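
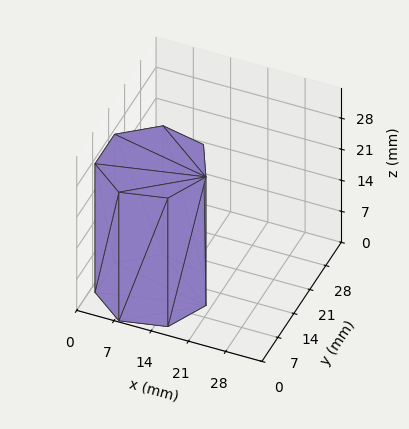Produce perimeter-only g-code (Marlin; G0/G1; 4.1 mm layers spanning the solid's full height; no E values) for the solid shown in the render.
Reading the render: the shape is a regular 7-sided prism (a cylinder approximated with 7 flat sides), circumscribed radius ≈ 10 mm, height ≈ 29 mm (dimensions read to the nearest mm from the axis ticks). For the g-code, the solid's height is divided into equal slices at the stated Δz and each level perimeter traced with G1 moves after a G0 lift.

; perimeter-only toolpath
G21 ; units = mm
G90 ; absolute positioning
G28 ; home
; layer 1
G0 Z4.1
G0 X20.0 Y10.0
G1 X16.2 Y17.8
G1 X7.8 Y19.7
G1 X1.0 Y14.3
G1 X1.0 Y5.7
G1 X7.8 Y0.3
G1 X16.2 Y2.2
G1 X20.0 Y10.0
; layer 2
G0 Z8.3
G0 X20.0 Y10.0
G1 X16.2 Y17.8
G1 X7.8 Y19.7
G1 X1.0 Y14.3
G1 X1.0 Y5.7
G1 X7.8 Y0.3
G1 X16.2 Y2.2
G1 X20.0 Y10.0
; layer 3
G0 Z12.4
G0 X20.0 Y10.0
G1 X16.2 Y17.8
G1 X7.8 Y19.7
G1 X1.0 Y14.3
G1 X1.0 Y5.7
G1 X7.8 Y0.3
G1 X16.2 Y2.2
G1 X20.0 Y10.0
; layer 4
G0 Z16.6
G0 X20.0 Y10.0
G1 X16.2 Y17.8
G1 X7.8 Y19.7
G1 X1.0 Y14.3
G1 X1.0 Y5.7
G1 X7.8 Y0.3
G1 X16.2 Y2.2
G1 X20.0 Y10.0
; layer 5
G0 Z20.7
G0 X20.0 Y10.0
G1 X16.2 Y17.8
G1 X7.8 Y19.7
G1 X1.0 Y14.3
G1 X1.0 Y5.7
G1 X7.8 Y0.3
G1 X16.2 Y2.2
G1 X20.0 Y10.0
; layer 6
G0 Z24.9
G0 X20.0 Y10.0
G1 X16.2 Y17.8
G1 X7.8 Y19.7
G1 X1.0 Y14.3
G1 X1.0 Y5.7
G1 X7.8 Y0.3
G1 X16.2 Y2.2
G1 X20.0 Y10.0
; layer 7
G0 Z29.0
G0 X20.0 Y10.0
G1 X16.2 Y17.8
G1 X7.8 Y19.7
G1 X1.0 Y14.3
G1 X1.0 Y5.7
G1 X7.8 Y0.3
G1 X16.2 Y2.2
G1 X20.0 Y10.0
M2 ; end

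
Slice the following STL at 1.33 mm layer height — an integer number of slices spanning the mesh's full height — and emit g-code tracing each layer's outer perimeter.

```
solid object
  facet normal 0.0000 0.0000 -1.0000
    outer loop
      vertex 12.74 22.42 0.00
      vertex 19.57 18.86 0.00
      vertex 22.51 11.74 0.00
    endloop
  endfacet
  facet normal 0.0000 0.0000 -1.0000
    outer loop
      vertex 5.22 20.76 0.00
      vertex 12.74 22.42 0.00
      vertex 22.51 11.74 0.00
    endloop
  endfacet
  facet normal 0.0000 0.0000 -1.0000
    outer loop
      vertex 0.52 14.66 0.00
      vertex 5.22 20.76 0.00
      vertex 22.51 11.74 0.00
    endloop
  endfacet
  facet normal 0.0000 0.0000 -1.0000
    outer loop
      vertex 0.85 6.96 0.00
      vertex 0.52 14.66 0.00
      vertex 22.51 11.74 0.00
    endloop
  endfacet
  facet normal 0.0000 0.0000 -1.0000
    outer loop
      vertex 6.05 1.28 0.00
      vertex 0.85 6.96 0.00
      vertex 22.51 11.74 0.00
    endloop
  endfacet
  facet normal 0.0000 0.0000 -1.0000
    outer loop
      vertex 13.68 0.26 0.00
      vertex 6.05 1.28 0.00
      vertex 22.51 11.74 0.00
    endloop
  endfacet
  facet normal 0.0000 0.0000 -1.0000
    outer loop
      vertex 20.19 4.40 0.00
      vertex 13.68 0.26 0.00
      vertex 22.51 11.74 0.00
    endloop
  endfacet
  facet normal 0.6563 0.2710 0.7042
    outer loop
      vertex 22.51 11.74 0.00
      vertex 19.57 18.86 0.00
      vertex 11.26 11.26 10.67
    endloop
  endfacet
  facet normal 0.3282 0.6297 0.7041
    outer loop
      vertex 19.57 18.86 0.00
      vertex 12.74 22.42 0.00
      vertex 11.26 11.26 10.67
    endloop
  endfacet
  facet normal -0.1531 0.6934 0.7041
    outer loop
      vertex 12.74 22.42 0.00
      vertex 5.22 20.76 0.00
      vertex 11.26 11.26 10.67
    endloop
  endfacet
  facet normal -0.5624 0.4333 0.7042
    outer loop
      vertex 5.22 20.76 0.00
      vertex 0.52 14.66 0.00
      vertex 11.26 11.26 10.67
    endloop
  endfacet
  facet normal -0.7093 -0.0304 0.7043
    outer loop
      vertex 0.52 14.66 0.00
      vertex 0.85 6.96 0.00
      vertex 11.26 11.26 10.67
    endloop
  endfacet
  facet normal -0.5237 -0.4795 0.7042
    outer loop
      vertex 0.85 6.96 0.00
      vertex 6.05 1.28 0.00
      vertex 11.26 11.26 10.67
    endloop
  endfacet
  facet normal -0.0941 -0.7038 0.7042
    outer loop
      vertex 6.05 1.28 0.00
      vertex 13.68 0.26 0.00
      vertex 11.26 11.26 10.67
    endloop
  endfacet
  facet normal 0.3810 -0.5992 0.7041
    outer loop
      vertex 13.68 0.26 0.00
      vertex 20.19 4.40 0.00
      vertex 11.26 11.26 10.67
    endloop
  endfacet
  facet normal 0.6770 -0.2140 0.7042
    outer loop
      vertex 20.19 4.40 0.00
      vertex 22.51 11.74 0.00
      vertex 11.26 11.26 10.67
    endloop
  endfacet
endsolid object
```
; perimeter-only toolpath
G21 ; units = mm
G90 ; absolute positioning
G28 ; home
; layer 1
G0 Z1.33
G0 X21.10 Y11.68
G1 X18.53 Y17.91
G1 X12.56 Y21.02
G1 X5.97 Y19.57
G1 X1.86 Y14.24
G1 X2.15 Y7.50
G1 X6.70 Y2.53
G1 X13.38 Y1.64
G1 X19.07 Y5.26
G1 X21.10 Y11.68
; layer 2
G0 Z2.67
G0 X19.70 Y11.62
G1 X17.49 Y16.96
G1 X12.37 Y19.63
G1 X6.73 Y18.39
G1 X3.21 Y13.81
G1 X3.45 Y8.04
G1 X7.35 Y3.77
G1 X13.07 Y3.01
G1 X17.96 Y6.12
G1 X19.70 Y11.62
; layer 3
G0 Z4.00
G0 X18.29 Y11.56
G1 X16.45 Y16.01
G1 X12.19 Y18.23
G1 X7.48 Y17.20
G1 X4.55 Y13.38
G1 X4.75 Y8.57
G1 X8.00 Y5.02
G1 X12.77 Y4.38
G1 X16.84 Y6.97
G1 X18.29 Y11.56
; layer 4
G0 Z5.33
G0 X16.89 Y11.50
G1 X15.41 Y15.06
G1 X12.00 Y16.84
G1 X8.24 Y16.01
G1 X5.89 Y12.96
G1 X6.05 Y9.11
G1 X8.65 Y6.27
G1 X12.47 Y5.76
G1 X15.73 Y7.83
G1 X16.89 Y11.50
; layer 5
G0 Z6.67
G0 X15.48 Y11.44
G1 X14.38 Y14.11
G1 X11.81 Y15.45
G1 X8.99 Y14.82
G1 X7.23 Y12.54
G1 X7.36 Y9.65
G1 X9.31 Y7.52
G1 X12.17 Y7.13
G1 X14.61 Y8.69
G1 X15.48 Y11.44
; layer 6
G0 Z8.00
G0 X14.07 Y11.38
G1 X13.34 Y13.16
G1 X11.63 Y14.05
G1 X9.75 Y13.64
G1 X8.58 Y12.11
G1 X8.66 Y10.19
G1 X9.96 Y8.77
G1 X11.87 Y8.51
G1 X13.49 Y9.54
G1 X14.07 Y11.38
; layer 7
G0 Z9.34
G0 X12.67 Y11.32
G1 X12.30 Y12.21
G1 X11.44 Y12.65
G1 X10.50 Y12.45
G1 X9.92 Y11.68
G1 X9.96 Y10.72
G1 X10.61 Y10.01
G1 X11.56 Y9.88
G1 X12.38 Y10.40
G1 X12.67 Y11.32
M2 ; end

The solid is a regular 9-sided pyramid, base circumscribed radius ≈ 11.3 mm, apex at z ≈ 10.7 mm. Slicing at Δz = 1.33 mm — 8 equal slices spanning the solid's height, so layer i sits at z = i·h/8 — gives 7 non-empty perimeters. Each is a 9-segment closed polygon; G0 lifts to the layer z and rapids to the start vertex, then G1 traces the edges. The cross-section shrinks linearly with z (the slice at the apex is degenerate and omitted).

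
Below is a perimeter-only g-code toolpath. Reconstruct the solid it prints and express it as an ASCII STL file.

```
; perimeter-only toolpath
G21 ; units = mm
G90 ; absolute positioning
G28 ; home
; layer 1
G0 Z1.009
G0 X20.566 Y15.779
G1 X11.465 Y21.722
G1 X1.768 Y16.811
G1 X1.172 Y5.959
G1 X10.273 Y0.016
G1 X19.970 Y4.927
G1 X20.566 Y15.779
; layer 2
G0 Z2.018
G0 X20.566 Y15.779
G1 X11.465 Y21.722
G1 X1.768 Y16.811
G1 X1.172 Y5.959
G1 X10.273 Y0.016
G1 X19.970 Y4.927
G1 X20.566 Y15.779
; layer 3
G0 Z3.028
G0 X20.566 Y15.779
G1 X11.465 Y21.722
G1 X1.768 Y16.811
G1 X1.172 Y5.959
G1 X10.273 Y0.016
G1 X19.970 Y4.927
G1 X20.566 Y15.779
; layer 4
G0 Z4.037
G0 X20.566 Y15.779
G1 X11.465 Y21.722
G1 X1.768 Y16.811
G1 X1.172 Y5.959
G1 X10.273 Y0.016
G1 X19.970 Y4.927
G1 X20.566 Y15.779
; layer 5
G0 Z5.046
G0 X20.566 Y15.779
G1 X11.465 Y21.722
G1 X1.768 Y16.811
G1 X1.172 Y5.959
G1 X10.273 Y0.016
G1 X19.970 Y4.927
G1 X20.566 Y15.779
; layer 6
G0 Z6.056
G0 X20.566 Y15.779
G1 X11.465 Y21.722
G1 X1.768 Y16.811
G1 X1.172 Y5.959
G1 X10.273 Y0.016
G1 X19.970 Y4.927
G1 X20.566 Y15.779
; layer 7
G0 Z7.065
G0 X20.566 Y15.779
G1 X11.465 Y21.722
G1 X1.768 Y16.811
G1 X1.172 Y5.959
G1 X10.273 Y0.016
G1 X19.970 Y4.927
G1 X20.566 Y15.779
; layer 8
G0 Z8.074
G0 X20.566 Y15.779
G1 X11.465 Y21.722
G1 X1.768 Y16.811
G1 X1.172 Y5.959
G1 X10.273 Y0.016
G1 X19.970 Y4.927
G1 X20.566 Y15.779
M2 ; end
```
solid part
  facet normal 0.0000 0.0000 -1.0000
    outer loop
      vertex 1.768 16.811 0.000
      vertex 11.465 21.722 0.000
      vertex 20.566 15.779 0.000
    endloop
  endfacet
  facet normal 0.0000 0.0000 -1.0000
    outer loop
      vertex 1.172 5.959 0.000
      vertex 1.768 16.811 0.000
      vertex 20.566 15.779 0.000
    endloop
  endfacet
  facet normal 0.0000 0.0000 -1.0000
    outer loop
      vertex 10.273 0.016 0.000
      vertex 1.172 5.959 0.000
      vertex 20.566 15.779 0.000
    endloop
  endfacet
  facet normal 0.0000 0.0000 -1.0000
    outer loop
      vertex 19.970 4.927 0.000
      vertex 10.273 0.016 0.000
      vertex 20.566 15.779 0.000
    endloop
  endfacet
  facet normal 0.0000 0.0000 1.0000
    outer loop
      vertex 20.566 15.779 8.074
      vertex 11.465 21.722 8.074
      vertex 1.768 16.811 8.074
    endloop
  endfacet
  facet normal 0.0000 0.0000 1.0000
    outer loop
      vertex 20.566 15.779 8.074
      vertex 1.768 16.811 8.074
      vertex 1.172 5.959 8.074
    endloop
  endfacet
  facet normal 0.0000 0.0000 1.0000
    outer loop
      vertex 20.566 15.779 8.074
      vertex 1.172 5.959 8.074
      vertex 10.273 0.016 8.074
    endloop
  endfacet
  facet normal 0.0000 0.0000 1.0000
    outer loop
      vertex 20.566 15.779 8.074
      vertex 10.273 0.016 8.074
      vertex 19.970 4.927 8.074
    endloop
  endfacet
  facet normal 0.5468 0.8373 0.0000
    outer loop
      vertex 20.566 15.779 0.000
      vertex 11.465 21.722 0.000
      vertex 11.465 21.722 8.074
    endloop
  endfacet
  facet normal 0.5468 0.8373 0.0000
    outer loop
      vertex 20.566 15.779 0.000
      vertex 11.465 21.722 8.074
      vertex 20.566 15.779 8.074
    endloop
  endfacet
  facet normal -0.4518 0.8921 0.0000
    outer loop
      vertex 11.465 21.722 0.000
      vertex 1.768 16.811 0.000
      vertex 1.768 16.811 8.074
    endloop
  endfacet
  facet normal -0.4518 0.8921 0.0000
    outer loop
      vertex 11.465 21.722 0.000
      vertex 1.768 16.811 8.074
      vertex 11.465 21.722 8.074
    endloop
  endfacet
  facet normal -0.9985 0.0548 0.0000
    outer loop
      vertex 1.768 16.811 0.000
      vertex 1.172 5.959 0.000
      vertex 1.172 5.959 8.074
    endloop
  endfacet
  facet normal -0.9985 0.0548 0.0000
    outer loop
      vertex 1.768 16.811 0.000
      vertex 1.172 5.959 8.074
      vertex 1.768 16.811 8.074
    endloop
  endfacet
  facet normal -0.5468 -0.8373 0.0000
    outer loop
      vertex 1.172 5.959 0.000
      vertex 10.273 0.016 0.000
      vertex 10.273 0.016 8.074
    endloop
  endfacet
  facet normal -0.5468 -0.8373 0.0000
    outer loop
      vertex 1.172 5.959 0.000
      vertex 10.273 0.016 8.074
      vertex 1.172 5.959 8.074
    endloop
  endfacet
  facet normal 0.4518 -0.8921 0.0000
    outer loop
      vertex 10.273 0.016 0.000
      vertex 19.970 4.927 0.000
      vertex 19.970 4.927 8.074
    endloop
  endfacet
  facet normal 0.4518 -0.8921 0.0000
    outer loop
      vertex 10.273 0.016 0.000
      vertex 19.970 4.927 8.074
      vertex 10.273 0.016 8.074
    endloop
  endfacet
  facet normal 0.9985 -0.0548 0.0000
    outer loop
      vertex 19.970 4.927 0.000
      vertex 20.566 15.779 0.000
      vertex 20.566 15.779 8.074
    endloop
  endfacet
  facet normal 0.9985 -0.0548 0.0000
    outer loop
      vertex 19.970 4.927 0.000
      vertex 20.566 15.779 8.074
      vertex 19.970 4.927 8.074
    endloop
  endfacet
endsolid part

The G0 Z moves step by Δz≈1.009 mm. Every layer's G1 loop is the same polygon, so the solid is a straight extrusion of it from z=0 to z≈8.07. Closing with flat bottom and top caps and triangulating gives 20 facets — a regular 6-sided prism (a cylinder approximated with 6 flat sides), circumscribed radius ≈ 10.9 mm, height ≈ 8.07 mm.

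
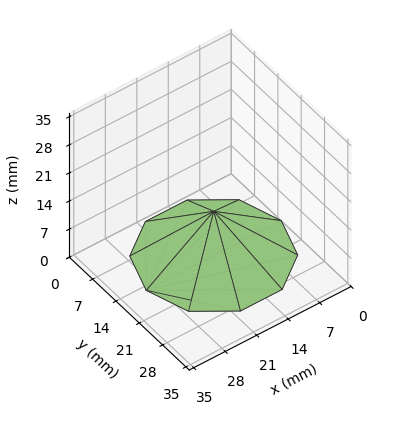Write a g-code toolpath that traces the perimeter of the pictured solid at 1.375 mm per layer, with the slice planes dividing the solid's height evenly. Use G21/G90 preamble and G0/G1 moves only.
Reading the render: the shape is a regular 10-sided pyramid, base circumscribed radius ≈ 15 mm, apex at z ≈ 11 mm (dimensions read to the nearest mm from the axis ticks). For the g-code, the solid's height is divided into equal slices at the stated Δz and each level perimeter traced with G1 moves after a G0 lift.

; perimeter-only toolpath
G21 ; units = mm
G90 ; absolute positioning
G28 ; home
; layer 1
G0 Z1.375
G0 X28.125 Y15.000
G1 X25.618 Y22.715
G1 X19.056 Y27.483
G1 X10.944 Y27.483
G1 X4.382 Y22.715
G1 X1.875 Y15.000
G1 X4.382 Y7.285
G1 X10.944 Y2.517
G1 X19.056 Y2.517
G1 X25.618 Y7.285
G1 X28.125 Y15.000
; layer 2
G0 Z2.750
G0 X26.250 Y15.000
G1 X24.101 Y21.613
G1 X18.476 Y25.700
G1 X11.524 Y25.700
G1 X5.899 Y21.613
G1 X3.750 Y15.000
G1 X5.899 Y8.387
G1 X11.524 Y4.300
G1 X18.476 Y4.300
G1 X24.101 Y8.387
G1 X26.250 Y15.000
; layer 3
G0 Z4.125
G0 X24.375 Y15.000
G1 X22.584 Y20.511
G1 X17.897 Y23.916
G1 X12.103 Y23.916
G1 X7.416 Y20.511
G1 X5.625 Y15.000
G1 X7.416 Y9.489
G1 X12.103 Y6.084
G1 X17.897 Y6.084
G1 X22.584 Y9.489
G1 X24.375 Y15.000
; layer 4
G0 Z5.500
G0 X22.500 Y15.000
G1 X21.068 Y19.409
G1 X17.318 Y22.133
G1 X12.683 Y22.133
G1 X8.933 Y19.409
G1 X7.500 Y15.000
G1 X8.933 Y10.591
G1 X12.683 Y7.867
G1 X17.318 Y7.867
G1 X21.068 Y10.591
G1 X22.500 Y15.000
; layer 5
G0 Z6.875
G0 X20.625 Y15.000
G1 X19.551 Y18.306
G1 X16.738 Y20.350
G1 X13.262 Y20.350
G1 X10.449 Y18.306
G1 X9.375 Y15.000
G1 X10.449 Y11.694
G1 X13.262 Y9.650
G1 X16.738 Y9.650
G1 X19.551 Y11.694
G1 X20.625 Y15.000
; layer 6
G0 Z8.250
G0 X18.750 Y15.000
G1 X18.034 Y17.204
G1 X16.159 Y18.566
G1 X13.841 Y18.566
G1 X11.966 Y17.204
G1 X11.250 Y15.000
G1 X11.966 Y12.796
G1 X13.841 Y11.434
G1 X16.159 Y11.434
G1 X18.034 Y12.796
G1 X18.750 Y15.000
; layer 7
G0 Z9.625
G0 X16.875 Y15.000
G1 X16.517 Y16.102
G1 X15.579 Y16.783
G1 X14.421 Y16.783
G1 X13.483 Y16.102
G1 X13.125 Y15.000
G1 X13.483 Y13.898
G1 X14.421 Y13.217
G1 X15.579 Y13.217
G1 X16.517 Y13.898
G1 X16.875 Y15.000
M2 ; end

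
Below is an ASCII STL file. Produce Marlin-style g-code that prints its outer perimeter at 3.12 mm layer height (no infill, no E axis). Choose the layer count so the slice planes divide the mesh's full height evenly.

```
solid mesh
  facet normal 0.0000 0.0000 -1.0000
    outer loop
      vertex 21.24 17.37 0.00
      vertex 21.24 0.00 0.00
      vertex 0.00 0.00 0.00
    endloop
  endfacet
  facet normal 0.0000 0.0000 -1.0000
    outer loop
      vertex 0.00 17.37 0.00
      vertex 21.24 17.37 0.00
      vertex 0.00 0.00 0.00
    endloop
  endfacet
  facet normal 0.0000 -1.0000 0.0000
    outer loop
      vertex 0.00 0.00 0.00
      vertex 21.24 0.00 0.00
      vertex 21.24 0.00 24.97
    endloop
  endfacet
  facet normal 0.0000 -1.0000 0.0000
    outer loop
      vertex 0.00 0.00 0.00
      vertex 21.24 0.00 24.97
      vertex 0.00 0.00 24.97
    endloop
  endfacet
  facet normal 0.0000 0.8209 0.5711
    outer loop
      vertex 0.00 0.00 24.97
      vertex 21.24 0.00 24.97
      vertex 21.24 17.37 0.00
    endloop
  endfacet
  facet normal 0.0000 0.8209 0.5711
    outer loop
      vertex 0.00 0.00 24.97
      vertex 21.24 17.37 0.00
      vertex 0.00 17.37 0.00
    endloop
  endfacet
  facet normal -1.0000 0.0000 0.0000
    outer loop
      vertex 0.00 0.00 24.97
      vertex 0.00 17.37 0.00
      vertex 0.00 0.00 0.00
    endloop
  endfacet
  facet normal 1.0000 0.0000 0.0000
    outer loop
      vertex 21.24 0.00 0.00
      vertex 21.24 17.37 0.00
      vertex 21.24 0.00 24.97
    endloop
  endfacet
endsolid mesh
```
; perimeter-only toolpath
G21 ; units = mm
G90 ; absolute positioning
G28 ; home
; layer 1
G0 Z3.12
G0 X0.00 Y0.00
G1 X21.24 Y0.00
G1 X21.24 Y15.20
G1 X0.00 Y15.20
G1 X0.00 Y0.00
; layer 2
G0 Z6.24
G0 X0.00 Y0.00
G1 X21.24 Y0.00
G1 X21.24 Y13.03
G1 X0.00 Y13.03
G1 X0.00 Y0.00
; layer 3
G0 Z9.36
G0 X0.00 Y0.00
G1 X21.24 Y0.00
G1 X21.24 Y10.86
G1 X0.00 Y10.86
G1 X0.00 Y0.00
; layer 4
G0 Z12.48
G0 X0.00 Y0.00
G1 X21.24 Y0.00
G1 X21.24 Y8.69
G1 X0.00 Y8.69
G1 X0.00 Y0.00
; layer 5
G0 Z15.61
G0 X0.00 Y0.00
G1 X21.24 Y0.00
G1 X21.24 Y6.51
G1 X0.00 Y6.51
G1 X0.00 Y0.00
; layer 6
G0 Z18.73
G0 X0.00 Y0.00
G1 X21.24 Y0.00
G1 X21.24 Y4.34
G1 X0.00 Y4.34
G1 X0.00 Y0.00
; layer 7
G0 Z21.85
G0 X0.00 Y0.00
G1 X21.24 Y0.00
G1 X21.24 Y2.17
G1 X0.00 Y2.17
G1 X0.00 Y0.00
M2 ; end

The solid is a wedge (ramp): 21.2 × 17.4 mm base, rising to 25 mm along the y=0 edge and sloping linearly to z=0 at y=17.4. Slicing at Δz = 3.12 mm — 8 equal slices spanning the solid's height, so layer i sits at z = i·h/8 — gives 7 non-empty perimeters. Each is a 4-segment closed polygon; G0 lifts to the layer z and rapids to the start vertex, then G1 traces the edges. The cross-section shrinks linearly with z (the slice at the apex is degenerate and omitted).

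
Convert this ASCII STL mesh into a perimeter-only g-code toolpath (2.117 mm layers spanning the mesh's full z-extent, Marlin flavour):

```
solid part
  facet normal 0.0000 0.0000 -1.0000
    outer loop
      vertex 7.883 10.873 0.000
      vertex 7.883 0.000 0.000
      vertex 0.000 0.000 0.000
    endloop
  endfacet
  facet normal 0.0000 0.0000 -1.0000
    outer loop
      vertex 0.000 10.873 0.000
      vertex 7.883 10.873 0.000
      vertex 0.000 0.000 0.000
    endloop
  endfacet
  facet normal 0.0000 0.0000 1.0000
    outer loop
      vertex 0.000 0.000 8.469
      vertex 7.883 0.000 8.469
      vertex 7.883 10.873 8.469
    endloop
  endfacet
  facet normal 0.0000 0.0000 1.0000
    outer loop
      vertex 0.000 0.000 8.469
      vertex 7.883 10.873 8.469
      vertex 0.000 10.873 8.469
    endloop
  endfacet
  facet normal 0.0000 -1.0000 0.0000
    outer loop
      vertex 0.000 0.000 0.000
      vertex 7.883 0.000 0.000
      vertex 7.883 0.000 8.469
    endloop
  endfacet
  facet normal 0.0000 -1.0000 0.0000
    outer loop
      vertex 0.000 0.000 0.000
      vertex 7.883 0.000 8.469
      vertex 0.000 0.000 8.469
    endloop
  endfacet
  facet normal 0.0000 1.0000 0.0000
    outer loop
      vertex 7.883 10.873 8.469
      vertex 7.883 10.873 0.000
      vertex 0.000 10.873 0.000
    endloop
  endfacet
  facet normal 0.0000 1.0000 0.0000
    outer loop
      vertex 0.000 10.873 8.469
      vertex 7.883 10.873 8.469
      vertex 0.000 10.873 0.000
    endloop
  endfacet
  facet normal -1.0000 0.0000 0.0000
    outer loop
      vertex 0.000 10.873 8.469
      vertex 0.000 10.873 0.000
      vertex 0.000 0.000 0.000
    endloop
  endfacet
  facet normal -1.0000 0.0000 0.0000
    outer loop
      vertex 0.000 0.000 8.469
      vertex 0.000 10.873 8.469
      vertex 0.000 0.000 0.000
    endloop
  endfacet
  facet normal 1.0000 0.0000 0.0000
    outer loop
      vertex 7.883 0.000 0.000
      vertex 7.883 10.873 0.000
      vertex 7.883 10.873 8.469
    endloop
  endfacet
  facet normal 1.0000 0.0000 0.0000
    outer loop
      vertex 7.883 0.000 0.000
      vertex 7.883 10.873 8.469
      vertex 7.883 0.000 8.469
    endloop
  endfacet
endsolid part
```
; perimeter-only toolpath
G21 ; units = mm
G90 ; absolute positioning
G28 ; home
; layer 1
G0 Z2.117
G0 X0.000 Y0.000
G1 X7.883 Y0.000
G1 X7.883 Y10.873
G1 X0.000 Y10.873
G1 X0.000 Y0.000
; layer 2
G0 Z4.234
G0 X0.000 Y0.000
G1 X7.883 Y0.000
G1 X7.883 Y10.873
G1 X0.000 Y10.873
G1 X0.000 Y0.000
; layer 3
G0 Z6.352
G0 X0.000 Y0.000
G1 X7.883 Y0.000
G1 X7.883 Y10.873
G1 X0.000 Y10.873
G1 X0.000 Y0.000
; layer 4
G0 Z8.469
G0 X0.000 Y0.000
G1 X7.883 Y0.000
G1 X7.883 Y10.873
G1 X0.000 Y10.873
G1 X0.000 Y0.000
M2 ; end

The solid is a rectangular box, roughly 7.88 × 10.9 mm footprint and 8.47 mm tall. Slicing at Δz = 2.117 mm — 4 equal slices spanning the solid's height, so layer i sits at z = i·h/4 — gives 4 non-empty perimeters. Each is a 4-segment closed polygon; G0 lifts to the layer z and rapids to the start vertex, then G1 traces the edges.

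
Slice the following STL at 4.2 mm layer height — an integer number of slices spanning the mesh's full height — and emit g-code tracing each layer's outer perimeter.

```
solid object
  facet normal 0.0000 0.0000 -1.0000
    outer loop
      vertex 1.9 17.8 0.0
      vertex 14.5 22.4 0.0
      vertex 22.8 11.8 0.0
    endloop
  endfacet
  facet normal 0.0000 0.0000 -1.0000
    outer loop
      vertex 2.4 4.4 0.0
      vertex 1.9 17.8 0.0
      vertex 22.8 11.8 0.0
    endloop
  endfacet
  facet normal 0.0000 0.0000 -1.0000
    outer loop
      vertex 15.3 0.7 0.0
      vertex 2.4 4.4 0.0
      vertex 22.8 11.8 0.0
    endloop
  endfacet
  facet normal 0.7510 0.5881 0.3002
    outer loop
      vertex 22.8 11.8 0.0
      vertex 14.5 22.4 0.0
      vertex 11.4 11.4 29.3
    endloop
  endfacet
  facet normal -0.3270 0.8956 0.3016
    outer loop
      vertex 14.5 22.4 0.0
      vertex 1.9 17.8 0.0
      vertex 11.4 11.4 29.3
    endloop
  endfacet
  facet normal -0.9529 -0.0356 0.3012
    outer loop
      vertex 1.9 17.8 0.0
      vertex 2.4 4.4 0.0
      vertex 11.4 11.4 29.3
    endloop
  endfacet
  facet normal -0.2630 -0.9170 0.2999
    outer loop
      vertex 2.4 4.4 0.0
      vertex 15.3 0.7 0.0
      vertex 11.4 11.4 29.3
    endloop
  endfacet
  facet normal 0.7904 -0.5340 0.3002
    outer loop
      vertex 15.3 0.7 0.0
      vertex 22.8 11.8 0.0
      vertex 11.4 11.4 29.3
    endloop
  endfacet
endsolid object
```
; perimeter-only toolpath
G21 ; units = mm
G90 ; absolute positioning
G28 ; home
; layer 1
G0 Z4.2
G0 X21.2 Y11.7
G1 X14.1 Y20.8
G1 X3.3 Y16.9
G1 X3.7 Y5.4
G1 X14.7 Y2.2
G1 X21.2 Y11.7
; layer 2
G0 Z8.4
G0 X19.5 Y11.7
G1 X13.6 Y19.3
G1 X4.6 Y16.0
G1 X5.0 Y6.4
G1 X14.2 Y3.8
G1 X19.5 Y11.7
; layer 3
G0 Z12.6
G0 X17.9 Y11.6
G1 X13.2 Y17.7
G1 X6.0 Y15.1
G1 X6.3 Y7.4
G1 X13.6 Y5.3
G1 X17.9 Y11.6
; layer 4
G0 Z16.7
G0 X16.3 Y11.6
G1 X12.7 Y16.1
G1 X7.3 Y14.1
G1 X7.5 Y8.4
G1 X13.1 Y6.8
G1 X16.3 Y11.6
; layer 5
G0 Z20.9
G0 X14.7 Y11.5
G1 X12.3 Y14.5
G1 X8.7 Y13.2
G1 X8.8 Y9.4
G1 X12.5 Y8.3
G1 X14.7 Y11.5
; layer 6
G0 Z25.1
G0 X13.0 Y11.5
G1 X11.8 Y13.0
G1 X10.0 Y12.3
G1 X10.1 Y10.4
G1 X12.0 Y9.9
G1 X13.0 Y11.5
M2 ; end

The solid is a regular 5-sided pyramid, base circumscribed radius ≈ 11.4 mm, apex at z ≈ 29.3 mm. Slicing at Δz = 4.2 mm — 7 equal slices spanning the solid's height, so layer i sits at z = i·h/7 — gives 6 non-empty perimeters. Each is a 5-segment closed polygon; G0 lifts to the layer z and rapids to the start vertex, then G1 traces the edges. The cross-section shrinks linearly with z (the slice at the apex is degenerate and omitted).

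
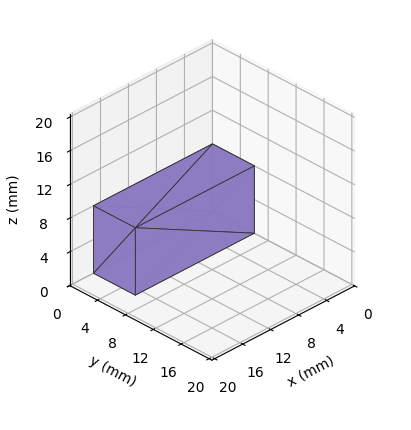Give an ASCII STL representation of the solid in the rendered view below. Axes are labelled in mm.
Reading the render: the shape is a rectangular box, roughly 17 × 6 mm footprint and 8 mm tall (dimensions read to the nearest mm from the axis ticks). For the STL, each face is triangulated and given an outward normal.

solid part
  facet normal 0.0000 0.0000 -1.0000
    outer loop
      vertex 17.0 6.0 0.0
      vertex 17.0 0.0 0.0
      vertex 0.0 0.0 0.0
    endloop
  endfacet
  facet normal 0.0000 0.0000 -1.0000
    outer loop
      vertex 0.0 6.0 0.0
      vertex 17.0 6.0 0.0
      vertex 0.0 0.0 0.0
    endloop
  endfacet
  facet normal 0.0000 0.0000 1.0000
    outer loop
      vertex 0.0 0.0 8.0
      vertex 17.0 0.0 8.0
      vertex 17.0 6.0 8.0
    endloop
  endfacet
  facet normal 0.0000 0.0000 1.0000
    outer loop
      vertex 0.0 0.0 8.0
      vertex 17.0 6.0 8.0
      vertex 0.0 6.0 8.0
    endloop
  endfacet
  facet normal 0.0000 -1.0000 0.0000
    outer loop
      vertex 0.0 0.0 0.0
      vertex 17.0 0.0 0.0
      vertex 17.0 0.0 8.0
    endloop
  endfacet
  facet normal 0.0000 -1.0000 0.0000
    outer loop
      vertex 0.0 0.0 0.0
      vertex 17.0 0.0 8.0
      vertex 0.0 0.0 8.0
    endloop
  endfacet
  facet normal 0.0000 1.0000 0.0000
    outer loop
      vertex 17.0 6.0 8.0
      vertex 17.0 6.0 0.0
      vertex 0.0 6.0 0.0
    endloop
  endfacet
  facet normal 0.0000 1.0000 0.0000
    outer loop
      vertex 0.0 6.0 8.0
      vertex 17.0 6.0 8.0
      vertex 0.0 6.0 0.0
    endloop
  endfacet
  facet normal -1.0000 0.0000 0.0000
    outer loop
      vertex 0.0 6.0 8.0
      vertex 0.0 6.0 0.0
      vertex 0.0 0.0 0.0
    endloop
  endfacet
  facet normal -1.0000 0.0000 0.0000
    outer loop
      vertex 0.0 0.0 8.0
      vertex 0.0 6.0 8.0
      vertex 0.0 0.0 0.0
    endloop
  endfacet
  facet normal 1.0000 0.0000 0.0000
    outer loop
      vertex 17.0 0.0 0.0
      vertex 17.0 6.0 0.0
      vertex 17.0 6.0 8.0
    endloop
  endfacet
  facet normal 1.0000 0.0000 0.0000
    outer loop
      vertex 17.0 0.0 0.0
      vertex 17.0 6.0 8.0
      vertex 17.0 0.0 8.0
    endloop
  endfacet
endsolid part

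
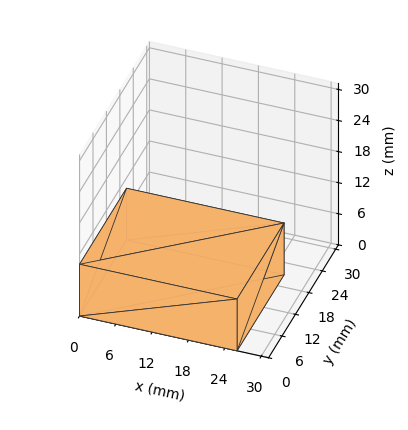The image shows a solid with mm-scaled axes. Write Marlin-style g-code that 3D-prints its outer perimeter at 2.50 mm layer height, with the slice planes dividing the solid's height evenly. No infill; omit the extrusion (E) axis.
Reading the render: the shape is a rectangular box, roughly 26 × 21 mm footprint and 10 mm tall (dimensions read to the nearest mm from the axis ticks). For the g-code, the solid's height is divided into equal slices at the stated Δz and each level perimeter traced with G1 moves after a G0 lift.

; perimeter-only toolpath
G21 ; units = mm
G90 ; absolute positioning
G28 ; home
; layer 1
G0 Z2.50
G0 X0.00 Y0.00
G1 X26.00 Y0.00
G1 X26.00 Y21.00
G1 X0.00 Y21.00
G1 X0.00 Y0.00
; layer 2
G0 Z5.00
G0 X0.00 Y0.00
G1 X26.00 Y0.00
G1 X26.00 Y21.00
G1 X0.00 Y21.00
G1 X0.00 Y0.00
; layer 3
G0 Z7.50
G0 X0.00 Y0.00
G1 X26.00 Y0.00
G1 X26.00 Y21.00
G1 X0.00 Y21.00
G1 X0.00 Y0.00
; layer 4
G0 Z10.00
G0 X0.00 Y0.00
G1 X26.00 Y0.00
G1 X26.00 Y21.00
G1 X0.00 Y21.00
G1 X0.00 Y0.00
M2 ; end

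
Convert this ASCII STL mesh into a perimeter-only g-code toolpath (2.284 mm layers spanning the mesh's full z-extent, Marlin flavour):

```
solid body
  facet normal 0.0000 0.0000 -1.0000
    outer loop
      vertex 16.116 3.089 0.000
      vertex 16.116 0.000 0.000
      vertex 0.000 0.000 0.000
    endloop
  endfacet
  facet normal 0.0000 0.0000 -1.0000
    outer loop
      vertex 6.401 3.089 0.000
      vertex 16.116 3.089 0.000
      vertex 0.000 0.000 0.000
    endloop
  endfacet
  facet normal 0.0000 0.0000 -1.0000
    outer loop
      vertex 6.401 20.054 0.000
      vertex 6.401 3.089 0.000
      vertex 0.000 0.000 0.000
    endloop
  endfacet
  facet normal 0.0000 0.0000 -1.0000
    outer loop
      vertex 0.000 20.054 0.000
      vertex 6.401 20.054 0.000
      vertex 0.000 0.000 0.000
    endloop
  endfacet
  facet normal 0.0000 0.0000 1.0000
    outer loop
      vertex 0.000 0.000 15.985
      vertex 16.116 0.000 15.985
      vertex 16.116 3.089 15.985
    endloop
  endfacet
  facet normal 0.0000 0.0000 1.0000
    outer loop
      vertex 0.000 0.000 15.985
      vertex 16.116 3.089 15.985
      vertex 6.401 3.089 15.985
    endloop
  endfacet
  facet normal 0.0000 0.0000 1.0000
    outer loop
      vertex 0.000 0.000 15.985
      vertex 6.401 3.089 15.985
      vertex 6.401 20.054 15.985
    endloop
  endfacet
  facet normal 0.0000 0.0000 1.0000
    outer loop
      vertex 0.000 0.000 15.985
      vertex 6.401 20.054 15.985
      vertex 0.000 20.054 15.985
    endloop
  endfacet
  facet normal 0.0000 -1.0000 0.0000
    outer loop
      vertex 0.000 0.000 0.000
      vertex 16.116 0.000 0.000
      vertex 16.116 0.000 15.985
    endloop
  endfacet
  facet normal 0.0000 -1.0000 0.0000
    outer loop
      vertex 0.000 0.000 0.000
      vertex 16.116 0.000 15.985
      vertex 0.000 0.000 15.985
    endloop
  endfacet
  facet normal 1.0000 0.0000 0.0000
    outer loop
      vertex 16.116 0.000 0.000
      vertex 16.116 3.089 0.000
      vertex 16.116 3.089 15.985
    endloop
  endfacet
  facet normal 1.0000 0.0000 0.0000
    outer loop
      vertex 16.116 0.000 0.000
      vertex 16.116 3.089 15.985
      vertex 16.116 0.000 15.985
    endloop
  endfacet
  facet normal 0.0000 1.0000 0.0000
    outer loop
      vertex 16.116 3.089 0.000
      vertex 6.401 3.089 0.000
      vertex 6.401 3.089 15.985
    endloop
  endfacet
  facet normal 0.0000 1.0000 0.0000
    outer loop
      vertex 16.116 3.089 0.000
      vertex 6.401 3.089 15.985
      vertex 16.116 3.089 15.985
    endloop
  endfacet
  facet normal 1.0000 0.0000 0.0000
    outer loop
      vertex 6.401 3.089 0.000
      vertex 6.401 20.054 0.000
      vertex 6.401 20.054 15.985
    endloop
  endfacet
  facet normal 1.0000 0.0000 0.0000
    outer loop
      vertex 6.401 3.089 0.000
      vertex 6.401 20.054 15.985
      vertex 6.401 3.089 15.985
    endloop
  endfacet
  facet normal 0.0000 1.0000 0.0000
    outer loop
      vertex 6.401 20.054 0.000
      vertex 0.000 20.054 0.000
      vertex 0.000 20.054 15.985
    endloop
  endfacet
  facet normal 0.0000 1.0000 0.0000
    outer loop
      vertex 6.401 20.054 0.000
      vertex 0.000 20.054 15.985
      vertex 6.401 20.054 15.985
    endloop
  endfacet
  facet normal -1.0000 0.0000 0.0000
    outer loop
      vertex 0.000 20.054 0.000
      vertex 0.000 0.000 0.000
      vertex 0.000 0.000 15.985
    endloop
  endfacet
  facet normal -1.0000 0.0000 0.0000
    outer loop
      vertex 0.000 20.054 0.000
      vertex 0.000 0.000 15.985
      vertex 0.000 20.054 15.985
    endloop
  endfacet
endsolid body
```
; perimeter-only toolpath
G21 ; units = mm
G90 ; absolute positioning
G28 ; home
; layer 1
G0 Z2.284
G0 X0.000 Y0.000
G1 X16.116 Y0.000
G1 X16.116 Y3.089
G1 X6.401 Y3.089
G1 X6.401 Y20.054
G1 X0.000 Y20.054
G1 X0.000 Y0.000
; layer 2
G0 Z4.567
G0 X0.000 Y0.000
G1 X16.116 Y0.000
G1 X16.116 Y3.089
G1 X6.401 Y3.089
G1 X6.401 Y20.054
G1 X0.000 Y20.054
G1 X0.000 Y0.000
; layer 3
G0 Z6.851
G0 X0.000 Y0.000
G1 X16.116 Y0.000
G1 X16.116 Y3.089
G1 X6.401 Y3.089
G1 X6.401 Y20.054
G1 X0.000 Y20.054
G1 X0.000 Y0.000
; layer 4
G0 Z9.134
G0 X0.000 Y0.000
G1 X16.116 Y0.000
G1 X16.116 Y3.089
G1 X6.401 Y3.089
G1 X6.401 Y20.054
G1 X0.000 Y20.054
G1 X0.000 Y0.000
; layer 5
G0 Z11.418
G0 X0.000 Y0.000
G1 X16.116 Y0.000
G1 X16.116 Y3.089
G1 X6.401 Y3.089
G1 X6.401 Y20.054
G1 X0.000 Y20.054
G1 X0.000 Y0.000
; layer 6
G0 Z13.701
G0 X0.000 Y0.000
G1 X16.116 Y0.000
G1 X16.116 Y3.089
G1 X6.401 Y3.089
G1 X6.401 Y20.054
G1 X0.000 Y20.054
G1 X0.000 Y0.000
; layer 7
G0 Z15.985
G0 X0.000 Y0.000
G1 X16.116 Y0.000
G1 X16.116 Y3.089
G1 X6.401 Y3.089
G1 X6.401 Y20.054
G1 X0.000 Y20.054
G1 X0.000 Y0.000
M2 ; end

The solid is an L-shaped prism: outer 16.1 × 20.1 mm, arm thicknesses ≈ 3.09 mm (horizontal) and 6.4 mm (vertical), extruded 16 mm in z. Slicing at Δz = 2.284 mm — 7 equal slices spanning the solid's height, so layer i sits at z = i·h/7 — gives 7 non-empty perimeters. Each is a 6-segment closed polygon; G0 lifts to the layer z and rapids to the start vertex, then G1 traces the edges.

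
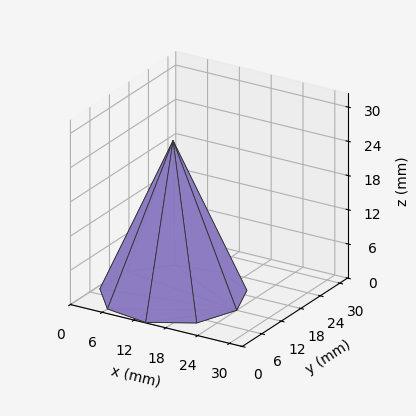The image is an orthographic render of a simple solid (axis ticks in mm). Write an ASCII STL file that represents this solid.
Reading the render: the shape is a regular 9-sided pyramid, base circumscribed radius ≈ 12 mm, apex at z ≈ 27 mm (dimensions read to the nearest mm from the axis ticks). For the STL, each face is triangulated and given an outward normal.

solid part
  facet normal 0.0000 0.0000 -1.0000
    outer loop
      vertex 14.084 23.818 0.000
      vertex 21.193 19.713 0.000
      vertex 24.000 12.000 0.000
    endloop
  endfacet
  facet normal 0.0000 0.0000 -1.0000
    outer loop
      vertex 6.000 22.392 0.000
      vertex 14.084 23.818 0.000
      vertex 24.000 12.000 0.000
    endloop
  endfacet
  facet normal 0.0000 0.0000 -1.0000
    outer loop
      vertex 0.724 16.104 0.000
      vertex 6.000 22.392 0.000
      vertex 24.000 12.000 0.000
    endloop
  endfacet
  facet normal 0.0000 0.0000 -1.0000
    outer loop
      vertex 0.724 7.896 0.000
      vertex 0.724 16.104 0.000
      vertex 24.000 12.000 0.000
    endloop
  endfacet
  facet normal 0.0000 0.0000 -1.0000
    outer loop
      vertex 6.000 1.608 0.000
      vertex 0.724 7.896 0.000
      vertex 24.000 12.000 0.000
    endloop
  endfacet
  facet normal 0.0000 0.0000 -1.0000
    outer loop
      vertex 14.084 0.182 0.000
      vertex 6.000 1.608 0.000
      vertex 24.000 12.000 0.000
    endloop
  endfacet
  facet normal 0.0000 0.0000 -1.0000
    outer loop
      vertex 21.193 4.287 0.000
      vertex 14.084 0.182 0.000
      vertex 24.000 12.000 0.000
    endloop
  endfacet
  facet normal 0.8671 0.3156 0.3854
    outer loop
      vertex 24.000 12.000 0.000
      vertex 21.193 19.713 0.000
      vertex 12.000 12.000 27.000
    endloop
  endfacet
  facet normal 0.4614 0.7991 0.3854
    outer loop
      vertex 21.193 19.713 0.000
      vertex 14.084 23.818 0.000
      vertex 12.000 12.000 27.000
    endloop
  endfacet
  facet normal -0.1603 0.9087 0.3854
    outer loop
      vertex 14.084 23.818 0.000
      vertex 6.000 22.392 0.000
      vertex 12.000 12.000 27.000
    endloop
  endfacet
  facet normal -0.7069 0.5931 0.3854
    outer loop
      vertex 6.000 22.392 0.000
      vertex 0.724 16.104 0.000
      vertex 12.000 12.000 27.000
    endloop
  endfacet
  facet normal -0.9228 0.0000 0.3854
    outer loop
      vertex 0.724 16.104 0.000
      vertex 0.724 7.896 0.000
      vertex 12.000 12.000 27.000
    endloop
  endfacet
  facet normal -0.7069 -0.5931 0.3854
    outer loop
      vertex 0.724 7.896 0.000
      vertex 6.000 1.608 0.000
      vertex 12.000 12.000 27.000
    endloop
  endfacet
  facet normal -0.1603 -0.9087 0.3854
    outer loop
      vertex 6.000 1.608 0.000
      vertex 14.084 0.182 0.000
      vertex 12.000 12.000 27.000
    endloop
  endfacet
  facet normal 0.4614 -0.7991 0.3854
    outer loop
      vertex 14.084 0.182 0.000
      vertex 21.193 4.287 0.000
      vertex 12.000 12.000 27.000
    endloop
  endfacet
  facet normal 0.8671 -0.3156 0.3854
    outer loop
      vertex 21.193 4.287 0.000
      vertex 24.000 12.000 0.000
      vertex 12.000 12.000 27.000
    endloop
  endfacet
endsolid part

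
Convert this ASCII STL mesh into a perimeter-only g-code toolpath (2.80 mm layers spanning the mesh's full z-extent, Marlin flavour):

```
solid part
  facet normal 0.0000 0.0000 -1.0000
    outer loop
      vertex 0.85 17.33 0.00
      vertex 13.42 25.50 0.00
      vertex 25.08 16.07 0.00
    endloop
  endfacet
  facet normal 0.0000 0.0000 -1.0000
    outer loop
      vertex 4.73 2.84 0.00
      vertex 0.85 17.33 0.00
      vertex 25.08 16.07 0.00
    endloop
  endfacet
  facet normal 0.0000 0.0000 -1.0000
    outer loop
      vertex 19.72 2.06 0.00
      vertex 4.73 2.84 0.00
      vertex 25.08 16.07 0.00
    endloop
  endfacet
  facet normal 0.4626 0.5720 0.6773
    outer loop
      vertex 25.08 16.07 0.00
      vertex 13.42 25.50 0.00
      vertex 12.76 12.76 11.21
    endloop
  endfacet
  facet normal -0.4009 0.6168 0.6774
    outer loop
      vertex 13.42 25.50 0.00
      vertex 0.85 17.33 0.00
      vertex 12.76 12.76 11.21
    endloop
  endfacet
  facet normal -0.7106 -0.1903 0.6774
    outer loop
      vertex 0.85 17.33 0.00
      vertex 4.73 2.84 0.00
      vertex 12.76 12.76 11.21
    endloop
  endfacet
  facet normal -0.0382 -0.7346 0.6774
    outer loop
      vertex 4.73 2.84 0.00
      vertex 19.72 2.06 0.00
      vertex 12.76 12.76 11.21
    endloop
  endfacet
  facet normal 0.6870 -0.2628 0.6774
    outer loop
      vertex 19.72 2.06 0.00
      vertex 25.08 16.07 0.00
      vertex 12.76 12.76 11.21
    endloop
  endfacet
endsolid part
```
; perimeter-only toolpath
G21 ; units = mm
G90 ; absolute positioning
G28 ; home
; layer 1
G0 Z2.80
G0 X22.00 Y15.24
G1 X13.25 Y22.32
G1 X3.83 Y16.19
G1 X6.74 Y5.32
G1 X17.98 Y4.73
G1 X22.00 Y15.24
; layer 2
G0 Z5.61
G0 X18.92 Y14.41
G1 X13.09 Y19.13
G1 X6.80 Y15.04
G1 X8.75 Y7.80
G1 X16.24 Y7.41
G1 X18.92 Y14.41
; layer 3
G0 Z8.41
G0 X15.84 Y13.59
G1 X12.93 Y15.95
G1 X9.78 Y13.90
G1 X10.75 Y10.28
G1 X14.50 Y10.09
G1 X15.84 Y13.59
M2 ; end

The solid is a regular 5-sided pyramid, base circumscribed radius ≈ 12.8 mm, apex at z ≈ 11.2 mm. Slicing at Δz = 2.80 mm — 4 equal slices spanning the solid's height, so layer i sits at z = i·h/4 — gives 3 non-empty perimeters. Each is a 5-segment closed polygon; G0 lifts to the layer z and rapids to the start vertex, then G1 traces the edges. The cross-section shrinks linearly with z (the slice at the apex is degenerate and omitted).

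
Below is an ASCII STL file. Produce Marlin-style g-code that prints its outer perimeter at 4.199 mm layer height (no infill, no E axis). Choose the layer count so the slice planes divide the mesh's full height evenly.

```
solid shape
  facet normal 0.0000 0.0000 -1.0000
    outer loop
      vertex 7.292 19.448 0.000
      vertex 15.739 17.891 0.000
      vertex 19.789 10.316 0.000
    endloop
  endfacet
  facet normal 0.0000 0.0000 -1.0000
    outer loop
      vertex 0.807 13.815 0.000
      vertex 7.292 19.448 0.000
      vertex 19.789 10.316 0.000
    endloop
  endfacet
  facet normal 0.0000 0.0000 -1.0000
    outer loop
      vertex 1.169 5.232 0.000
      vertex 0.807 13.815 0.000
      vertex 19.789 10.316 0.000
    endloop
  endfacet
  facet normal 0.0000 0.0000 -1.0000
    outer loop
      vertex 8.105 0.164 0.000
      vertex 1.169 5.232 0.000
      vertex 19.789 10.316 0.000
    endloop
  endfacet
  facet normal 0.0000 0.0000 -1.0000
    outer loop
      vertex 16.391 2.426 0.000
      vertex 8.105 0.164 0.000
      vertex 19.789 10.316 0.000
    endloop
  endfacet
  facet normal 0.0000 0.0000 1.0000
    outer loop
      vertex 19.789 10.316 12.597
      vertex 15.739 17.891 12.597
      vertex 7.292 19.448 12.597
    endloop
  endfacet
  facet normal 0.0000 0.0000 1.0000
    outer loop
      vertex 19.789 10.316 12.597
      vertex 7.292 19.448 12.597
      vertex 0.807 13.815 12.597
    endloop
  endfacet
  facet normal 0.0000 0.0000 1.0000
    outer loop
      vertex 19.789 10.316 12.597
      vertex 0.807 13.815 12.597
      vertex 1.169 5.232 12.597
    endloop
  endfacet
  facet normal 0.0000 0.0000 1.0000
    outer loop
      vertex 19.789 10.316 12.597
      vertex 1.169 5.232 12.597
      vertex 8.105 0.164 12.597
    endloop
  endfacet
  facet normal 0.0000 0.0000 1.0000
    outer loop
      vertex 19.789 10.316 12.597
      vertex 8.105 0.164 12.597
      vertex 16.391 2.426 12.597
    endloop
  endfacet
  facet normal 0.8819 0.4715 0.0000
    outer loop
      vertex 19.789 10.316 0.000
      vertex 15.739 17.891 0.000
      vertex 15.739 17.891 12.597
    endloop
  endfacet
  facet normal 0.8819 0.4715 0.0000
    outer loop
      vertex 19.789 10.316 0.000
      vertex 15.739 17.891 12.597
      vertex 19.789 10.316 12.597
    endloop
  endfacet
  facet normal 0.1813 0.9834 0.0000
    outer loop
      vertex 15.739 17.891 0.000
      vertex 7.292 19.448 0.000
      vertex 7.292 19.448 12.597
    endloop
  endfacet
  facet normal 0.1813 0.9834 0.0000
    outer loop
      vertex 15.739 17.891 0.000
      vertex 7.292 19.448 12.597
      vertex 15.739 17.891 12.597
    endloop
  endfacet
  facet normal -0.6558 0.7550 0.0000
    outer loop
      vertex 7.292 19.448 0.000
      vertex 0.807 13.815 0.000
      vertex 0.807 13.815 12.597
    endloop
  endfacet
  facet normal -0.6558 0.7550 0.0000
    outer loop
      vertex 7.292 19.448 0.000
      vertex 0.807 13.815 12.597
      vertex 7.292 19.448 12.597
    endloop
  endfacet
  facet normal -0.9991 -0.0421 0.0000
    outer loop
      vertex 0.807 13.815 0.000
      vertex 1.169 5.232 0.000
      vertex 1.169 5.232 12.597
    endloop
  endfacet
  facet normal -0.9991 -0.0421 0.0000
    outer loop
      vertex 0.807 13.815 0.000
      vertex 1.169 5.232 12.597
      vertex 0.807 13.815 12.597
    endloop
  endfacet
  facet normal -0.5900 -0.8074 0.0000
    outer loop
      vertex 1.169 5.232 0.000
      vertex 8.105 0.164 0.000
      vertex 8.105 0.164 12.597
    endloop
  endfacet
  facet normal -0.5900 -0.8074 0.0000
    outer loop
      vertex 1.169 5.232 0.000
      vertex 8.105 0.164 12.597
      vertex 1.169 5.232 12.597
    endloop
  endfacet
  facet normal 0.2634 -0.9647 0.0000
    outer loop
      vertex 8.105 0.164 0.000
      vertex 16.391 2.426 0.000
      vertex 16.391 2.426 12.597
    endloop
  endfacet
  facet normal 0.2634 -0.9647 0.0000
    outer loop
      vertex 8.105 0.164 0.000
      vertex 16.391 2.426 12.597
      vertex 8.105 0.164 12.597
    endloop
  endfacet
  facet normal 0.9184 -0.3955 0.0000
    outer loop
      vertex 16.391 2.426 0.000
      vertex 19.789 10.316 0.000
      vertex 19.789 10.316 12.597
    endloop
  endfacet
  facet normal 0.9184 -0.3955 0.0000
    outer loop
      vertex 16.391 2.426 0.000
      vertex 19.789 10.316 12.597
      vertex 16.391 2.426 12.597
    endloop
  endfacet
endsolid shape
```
; perimeter-only toolpath
G21 ; units = mm
G90 ; absolute positioning
G28 ; home
; layer 1
G0 Z4.199
G0 X19.789 Y10.316
G1 X15.739 Y17.891
G1 X7.292 Y19.448
G1 X0.807 Y13.815
G1 X1.169 Y5.232
G1 X8.105 Y0.164
G1 X16.391 Y2.426
G1 X19.789 Y10.316
; layer 2
G0 Z8.398
G0 X19.789 Y10.316
G1 X15.739 Y17.891
G1 X7.292 Y19.448
G1 X0.807 Y13.815
G1 X1.169 Y5.232
G1 X8.105 Y0.164
G1 X16.391 Y2.426
G1 X19.789 Y10.316
; layer 3
G0 Z12.597
G0 X19.789 Y10.316
G1 X15.739 Y17.891
G1 X7.292 Y19.448
G1 X0.807 Y13.815
G1 X1.169 Y5.232
G1 X8.105 Y0.164
G1 X16.391 Y2.426
G1 X19.789 Y10.316
M2 ; end

The solid is a regular 7-sided prism (a cylinder approximated with 7 flat sides), circumscribed radius ≈ 9.9 mm, height ≈ 12.6 mm. Slicing at Δz = 4.199 mm — 3 equal slices spanning the solid's height, so layer i sits at z = i·h/3 — gives 3 non-empty perimeters. Each is a 7-segment closed polygon; G0 lifts to the layer z and rapids to the start vertex, then G1 traces the edges.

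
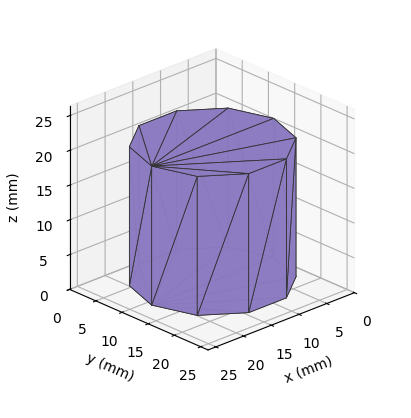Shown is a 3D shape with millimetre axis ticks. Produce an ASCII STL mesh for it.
Reading the render: the shape is a regular 10-sided prism (a cylinder approximated with 10 flat sides), circumscribed radius ≈ 11 mm, height ≈ 20 mm (dimensions read to the nearest mm from the axis ticks). For the STL, each face is triangulated and given an outward normal.

solid part
  facet normal 0.0000 0.0000 -1.0000
    outer loop
      vertex 14.40 21.46 0.00
      vertex 19.90 17.47 0.00
      vertex 22.00 11.00 0.00
    endloop
  endfacet
  facet normal 0.0000 0.0000 -1.0000
    outer loop
      vertex 7.60 21.46 0.00
      vertex 14.40 21.46 0.00
      vertex 22.00 11.00 0.00
    endloop
  endfacet
  facet normal 0.0000 0.0000 -1.0000
    outer loop
      vertex 2.10 17.47 0.00
      vertex 7.60 21.46 0.00
      vertex 22.00 11.00 0.00
    endloop
  endfacet
  facet normal 0.0000 0.0000 -1.0000
    outer loop
      vertex 0.00 11.00 0.00
      vertex 2.10 17.47 0.00
      vertex 22.00 11.00 0.00
    endloop
  endfacet
  facet normal 0.0000 0.0000 -1.0000
    outer loop
      vertex 2.10 4.53 0.00
      vertex 0.00 11.00 0.00
      vertex 22.00 11.00 0.00
    endloop
  endfacet
  facet normal 0.0000 0.0000 -1.0000
    outer loop
      vertex 7.60 0.54 0.00
      vertex 2.10 4.53 0.00
      vertex 22.00 11.00 0.00
    endloop
  endfacet
  facet normal 0.0000 0.0000 -1.0000
    outer loop
      vertex 14.40 0.54 0.00
      vertex 7.60 0.54 0.00
      vertex 22.00 11.00 0.00
    endloop
  endfacet
  facet normal 0.0000 0.0000 -1.0000
    outer loop
      vertex 19.90 4.53 0.00
      vertex 14.40 0.54 0.00
      vertex 22.00 11.00 0.00
    endloop
  endfacet
  facet normal 0.0000 0.0000 1.0000
    outer loop
      vertex 22.00 11.00 20.00
      vertex 19.90 17.47 20.00
      vertex 14.40 21.46 20.00
    endloop
  endfacet
  facet normal 0.0000 0.0000 1.0000
    outer loop
      vertex 22.00 11.00 20.00
      vertex 14.40 21.46 20.00
      vertex 7.60 21.46 20.00
    endloop
  endfacet
  facet normal 0.0000 0.0000 1.0000
    outer loop
      vertex 22.00 11.00 20.00
      vertex 7.60 21.46 20.00
      vertex 2.10 17.47 20.00
    endloop
  endfacet
  facet normal 0.0000 0.0000 1.0000
    outer loop
      vertex 22.00 11.00 20.00
      vertex 2.10 17.47 20.00
      vertex 0.00 11.00 20.00
    endloop
  endfacet
  facet normal 0.0000 0.0000 1.0000
    outer loop
      vertex 22.00 11.00 20.00
      vertex 0.00 11.00 20.00
      vertex 2.10 4.53 20.00
    endloop
  endfacet
  facet normal 0.0000 0.0000 1.0000
    outer loop
      vertex 22.00 11.00 20.00
      vertex 2.10 4.53 20.00
      vertex 7.60 0.54 20.00
    endloop
  endfacet
  facet normal 0.0000 0.0000 1.0000
    outer loop
      vertex 22.00 11.00 20.00
      vertex 7.60 0.54 20.00
      vertex 14.40 0.54 20.00
    endloop
  endfacet
  facet normal 0.0000 0.0000 1.0000
    outer loop
      vertex 22.00 11.00 20.00
      vertex 14.40 0.54 20.00
      vertex 19.90 4.53 20.00
    endloop
  endfacet
  facet normal 0.9512 0.3087 0.0000
    outer loop
      vertex 22.00 11.00 0.00
      vertex 19.90 17.47 0.00
      vertex 19.90 17.47 20.00
    endloop
  endfacet
  facet normal 0.9512 0.3087 0.0000
    outer loop
      vertex 22.00 11.00 0.00
      vertex 19.90 17.47 20.00
      vertex 22.00 11.00 20.00
    endloop
  endfacet
  facet normal 0.5872 0.8094 0.0000
    outer loop
      vertex 19.90 17.47 0.00
      vertex 14.40 21.46 0.00
      vertex 14.40 21.46 20.00
    endloop
  endfacet
  facet normal 0.5872 0.8094 0.0000
    outer loop
      vertex 19.90 17.47 0.00
      vertex 14.40 21.46 20.00
      vertex 19.90 17.47 20.00
    endloop
  endfacet
  facet normal 0.0000 1.0000 0.0000
    outer loop
      vertex 14.40 21.46 0.00
      vertex 7.60 21.46 0.00
      vertex 7.60 21.46 20.00
    endloop
  endfacet
  facet normal 0.0000 1.0000 0.0000
    outer loop
      vertex 14.40 21.46 0.00
      vertex 7.60 21.46 20.00
      vertex 14.40 21.46 20.00
    endloop
  endfacet
  facet normal -0.5872 0.8094 0.0000
    outer loop
      vertex 7.60 21.46 0.00
      vertex 2.10 17.47 0.00
      vertex 2.10 17.47 20.00
    endloop
  endfacet
  facet normal -0.5872 0.8094 0.0000
    outer loop
      vertex 7.60 21.46 0.00
      vertex 2.10 17.47 20.00
      vertex 7.60 21.46 20.00
    endloop
  endfacet
  facet normal -0.9512 0.3087 0.0000
    outer loop
      vertex 2.10 17.47 0.00
      vertex 0.00 11.00 0.00
      vertex 0.00 11.00 20.00
    endloop
  endfacet
  facet normal -0.9512 0.3087 0.0000
    outer loop
      vertex 2.10 17.47 0.00
      vertex 0.00 11.00 20.00
      vertex 2.10 17.47 20.00
    endloop
  endfacet
  facet normal -0.9512 -0.3087 0.0000
    outer loop
      vertex 0.00 11.00 0.00
      vertex 2.10 4.53 0.00
      vertex 2.10 4.53 20.00
    endloop
  endfacet
  facet normal -0.9512 -0.3087 0.0000
    outer loop
      vertex 0.00 11.00 0.00
      vertex 2.10 4.53 20.00
      vertex 0.00 11.00 20.00
    endloop
  endfacet
  facet normal -0.5872 -0.8094 0.0000
    outer loop
      vertex 2.10 4.53 0.00
      vertex 7.60 0.54 0.00
      vertex 7.60 0.54 20.00
    endloop
  endfacet
  facet normal -0.5872 -0.8094 0.0000
    outer loop
      vertex 2.10 4.53 0.00
      vertex 7.60 0.54 20.00
      vertex 2.10 4.53 20.00
    endloop
  endfacet
  facet normal 0.0000 -1.0000 0.0000
    outer loop
      vertex 7.60 0.54 0.00
      vertex 14.40 0.54 0.00
      vertex 14.40 0.54 20.00
    endloop
  endfacet
  facet normal 0.0000 -1.0000 0.0000
    outer loop
      vertex 7.60 0.54 0.00
      vertex 14.40 0.54 20.00
      vertex 7.60 0.54 20.00
    endloop
  endfacet
  facet normal 0.5872 -0.8094 0.0000
    outer loop
      vertex 14.40 0.54 0.00
      vertex 19.90 4.53 0.00
      vertex 19.90 4.53 20.00
    endloop
  endfacet
  facet normal 0.5872 -0.8094 0.0000
    outer loop
      vertex 14.40 0.54 0.00
      vertex 19.90 4.53 20.00
      vertex 14.40 0.54 20.00
    endloop
  endfacet
  facet normal 0.9512 -0.3087 0.0000
    outer loop
      vertex 19.90 4.53 0.00
      vertex 22.00 11.00 0.00
      vertex 22.00 11.00 20.00
    endloop
  endfacet
  facet normal 0.9512 -0.3087 0.0000
    outer loop
      vertex 19.90 4.53 0.00
      vertex 22.00 11.00 20.00
      vertex 19.90 4.53 20.00
    endloop
  endfacet
endsolid part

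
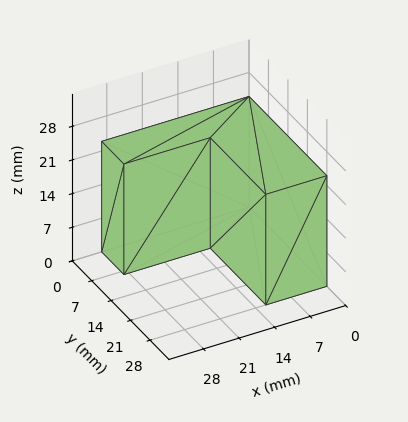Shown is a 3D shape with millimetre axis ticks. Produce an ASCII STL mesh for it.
Reading the render: the shape is an L-shaped prism: outer 29 × 28 mm, arm thicknesses ≈ 8 mm (horizontal) and 12 mm (vertical), extruded 23 mm in z (dimensions read to the nearest mm from the axis ticks). For the STL, each face is triangulated and given an outward normal.

solid part
  facet normal 0.0000 0.0000 -1.0000
    outer loop
      vertex 29.0 8.0 0.0
      vertex 29.0 0.0 0.0
      vertex 0.0 0.0 0.0
    endloop
  endfacet
  facet normal 0.0000 0.0000 -1.0000
    outer loop
      vertex 12.0 8.0 0.0
      vertex 29.0 8.0 0.0
      vertex 0.0 0.0 0.0
    endloop
  endfacet
  facet normal 0.0000 0.0000 -1.0000
    outer loop
      vertex 12.0 28.0 0.0
      vertex 12.0 8.0 0.0
      vertex 0.0 0.0 0.0
    endloop
  endfacet
  facet normal 0.0000 0.0000 -1.0000
    outer loop
      vertex 0.0 28.0 0.0
      vertex 12.0 28.0 0.0
      vertex 0.0 0.0 0.0
    endloop
  endfacet
  facet normal 0.0000 0.0000 1.0000
    outer loop
      vertex 0.0 0.0 23.0
      vertex 29.0 0.0 23.0
      vertex 29.0 8.0 23.0
    endloop
  endfacet
  facet normal 0.0000 0.0000 1.0000
    outer loop
      vertex 0.0 0.0 23.0
      vertex 29.0 8.0 23.0
      vertex 12.0 8.0 23.0
    endloop
  endfacet
  facet normal 0.0000 0.0000 1.0000
    outer loop
      vertex 0.0 0.0 23.0
      vertex 12.0 8.0 23.0
      vertex 12.0 28.0 23.0
    endloop
  endfacet
  facet normal 0.0000 0.0000 1.0000
    outer loop
      vertex 0.0 0.0 23.0
      vertex 12.0 28.0 23.0
      vertex 0.0 28.0 23.0
    endloop
  endfacet
  facet normal 0.0000 -1.0000 0.0000
    outer loop
      vertex 0.0 0.0 0.0
      vertex 29.0 0.0 0.0
      vertex 29.0 0.0 23.0
    endloop
  endfacet
  facet normal 0.0000 -1.0000 0.0000
    outer loop
      vertex 0.0 0.0 0.0
      vertex 29.0 0.0 23.0
      vertex 0.0 0.0 23.0
    endloop
  endfacet
  facet normal 1.0000 0.0000 0.0000
    outer loop
      vertex 29.0 0.0 0.0
      vertex 29.0 8.0 0.0
      vertex 29.0 8.0 23.0
    endloop
  endfacet
  facet normal 1.0000 0.0000 0.0000
    outer loop
      vertex 29.0 0.0 0.0
      vertex 29.0 8.0 23.0
      vertex 29.0 0.0 23.0
    endloop
  endfacet
  facet normal 0.0000 1.0000 0.0000
    outer loop
      vertex 29.0 8.0 0.0
      vertex 12.0 8.0 0.0
      vertex 12.0 8.0 23.0
    endloop
  endfacet
  facet normal 0.0000 1.0000 0.0000
    outer loop
      vertex 29.0 8.0 0.0
      vertex 12.0 8.0 23.0
      vertex 29.0 8.0 23.0
    endloop
  endfacet
  facet normal 1.0000 0.0000 0.0000
    outer loop
      vertex 12.0 8.0 0.0
      vertex 12.0 28.0 0.0
      vertex 12.0 28.0 23.0
    endloop
  endfacet
  facet normal 1.0000 0.0000 0.0000
    outer loop
      vertex 12.0 8.0 0.0
      vertex 12.0 28.0 23.0
      vertex 12.0 8.0 23.0
    endloop
  endfacet
  facet normal 0.0000 1.0000 0.0000
    outer loop
      vertex 12.0 28.0 0.0
      vertex 0.0 28.0 0.0
      vertex 0.0 28.0 23.0
    endloop
  endfacet
  facet normal 0.0000 1.0000 0.0000
    outer loop
      vertex 12.0 28.0 0.0
      vertex 0.0 28.0 23.0
      vertex 12.0 28.0 23.0
    endloop
  endfacet
  facet normal -1.0000 0.0000 0.0000
    outer loop
      vertex 0.0 28.0 0.0
      vertex 0.0 0.0 0.0
      vertex 0.0 0.0 23.0
    endloop
  endfacet
  facet normal -1.0000 0.0000 0.0000
    outer loop
      vertex 0.0 28.0 0.0
      vertex 0.0 0.0 23.0
      vertex 0.0 28.0 23.0
    endloop
  endfacet
endsolid part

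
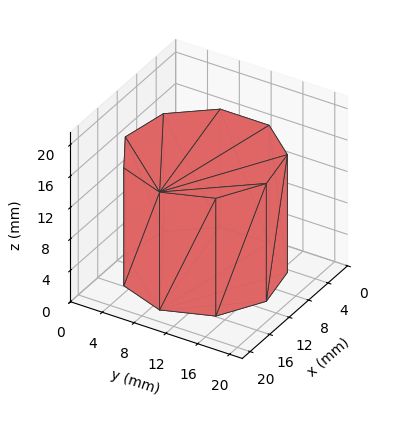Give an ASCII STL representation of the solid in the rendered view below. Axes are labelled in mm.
Reading the render: the shape is a regular 9-sided prism (a cylinder approximated with 9 flat sides), circumscribed radius ≈ 9 mm, height ≈ 15 mm (dimensions read to the nearest mm from the axis ticks). For the STL, each face is triangulated and given an outward normal.

solid part
  facet normal 0.0000 0.0000 -1.0000
    outer loop
      vertex 10.563 17.863 0.000
      vertex 15.894 14.785 0.000
      vertex 18.000 9.000 0.000
    endloop
  endfacet
  facet normal 0.0000 0.0000 -1.0000
    outer loop
      vertex 4.500 16.794 0.000
      vertex 10.563 17.863 0.000
      vertex 18.000 9.000 0.000
    endloop
  endfacet
  facet normal 0.0000 0.0000 -1.0000
    outer loop
      vertex 0.543 12.078 0.000
      vertex 4.500 16.794 0.000
      vertex 18.000 9.000 0.000
    endloop
  endfacet
  facet normal 0.0000 0.0000 -1.0000
    outer loop
      vertex 0.543 5.922 0.000
      vertex 0.543 12.078 0.000
      vertex 18.000 9.000 0.000
    endloop
  endfacet
  facet normal 0.0000 0.0000 -1.0000
    outer loop
      vertex 4.500 1.206 0.000
      vertex 0.543 5.922 0.000
      vertex 18.000 9.000 0.000
    endloop
  endfacet
  facet normal 0.0000 0.0000 -1.0000
    outer loop
      vertex 10.563 0.137 0.000
      vertex 4.500 1.206 0.000
      vertex 18.000 9.000 0.000
    endloop
  endfacet
  facet normal 0.0000 0.0000 -1.0000
    outer loop
      vertex 15.894 3.215 0.000
      vertex 10.563 0.137 0.000
      vertex 18.000 9.000 0.000
    endloop
  endfacet
  facet normal 0.0000 0.0000 1.0000
    outer loop
      vertex 18.000 9.000 15.000
      vertex 15.894 14.785 15.000
      vertex 10.563 17.863 15.000
    endloop
  endfacet
  facet normal 0.0000 0.0000 1.0000
    outer loop
      vertex 18.000 9.000 15.000
      vertex 10.563 17.863 15.000
      vertex 4.500 16.794 15.000
    endloop
  endfacet
  facet normal 0.0000 0.0000 1.0000
    outer loop
      vertex 18.000 9.000 15.000
      vertex 4.500 16.794 15.000
      vertex 0.543 12.078 15.000
    endloop
  endfacet
  facet normal 0.0000 0.0000 1.0000
    outer loop
      vertex 18.000 9.000 15.000
      vertex 0.543 12.078 15.000
      vertex 0.543 5.922 15.000
    endloop
  endfacet
  facet normal 0.0000 0.0000 1.0000
    outer loop
      vertex 18.000 9.000 15.000
      vertex 0.543 5.922 15.000
      vertex 4.500 1.206 15.000
    endloop
  endfacet
  facet normal 0.0000 0.0000 1.0000
    outer loop
      vertex 18.000 9.000 15.000
      vertex 4.500 1.206 15.000
      vertex 10.563 0.137 15.000
    endloop
  endfacet
  facet normal 0.0000 0.0000 1.0000
    outer loop
      vertex 18.000 9.000 15.000
      vertex 10.563 0.137 15.000
      vertex 15.894 3.215 15.000
    endloop
  endfacet
  facet normal 0.9397 0.3421 0.0000
    outer loop
      vertex 18.000 9.000 0.000
      vertex 15.894 14.785 0.000
      vertex 15.894 14.785 15.000
    endloop
  endfacet
  facet normal 0.9397 0.3421 0.0000
    outer loop
      vertex 18.000 9.000 0.000
      vertex 15.894 14.785 15.000
      vertex 18.000 9.000 15.000
    endloop
  endfacet
  facet normal 0.5000 0.8660 0.0000
    outer loop
      vertex 15.894 14.785 0.000
      vertex 10.563 17.863 0.000
      vertex 10.563 17.863 15.000
    endloop
  endfacet
  facet normal 0.5000 0.8660 0.0000
    outer loop
      vertex 15.894 14.785 0.000
      vertex 10.563 17.863 15.000
      vertex 15.894 14.785 15.000
    endloop
  endfacet
  facet normal -0.1736 0.9848 0.0000
    outer loop
      vertex 10.563 17.863 0.000
      vertex 4.500 16.794 0.000
      vertex 4.500 16.794 15.000
    endloop
  endfacet
  facet normal -0.1736 0.9848 0.0000
    outer loop
      vertex 10.563 17.863 0.000
      vertex 4.500 16.794 15.000
      vertex 10.563 17.863 15.000
    endloop
  endfacet
  facet normal -0.7661 0.6428 0.0000
    outer loop
      vertex 4.500 16.794 0.000
      vertex 0.543 12.078 0.000
      vertex 0.543 12.078 15.000
    endloop
  endfacet
  facet normal -0.7661 0.6428 0.0000
    outer loop
      vertex 4.500 16.794 0.000
      vertex 0.543 12.078 15.000
      vertex 4.500 16.794 15.000
    endloop
  endfacet
  facet normal -1.0000 0.0000 0.0000
    outer loop
      vertex 0.543 12.078 0.000
      vertex 0.543 5.922 0.000
      vertex 0.543 5.922 15.000
    endloop
  endfacet
  facet normal -1.0000 0.0000 0.0000
    outer loop
      vertex 0.543 12.078 0.000
      vertex 0.543 5.922 15.000
      vertex 0.543 12.078 15.000
    endloop
  endfacet
  facet normal -0.7661 -0.6428 0.0000
    outer loop
      vertex 0.543 5.922 0.000
      vertex 4.500 1.206 0.000
      vertex 4.500 1.206 15.000
    endloop
  endfacet
  facet normal -0.7661 -0.6428 0.0000
    outer loop
      vertex 0.543 5.922 0.000
      vertex 4.500 1.206 15.000
      vertex 0.543 5.922 15.000
    endloop
  endfacet
  facet normal -0.1736 -0.9848 0.0000
    outer loop
      vertex 4.500 1.206 0.000
      vertex 10.563 0.137 0.000
      vertex 10.563 0.137 15.000
    endloop
  endfacet
  facet normal -0.1736 -0.9848 0.0000
    outer loop
      vertex 4.500 1.206 0.000
      vertex 10.563 0.137 15.000
      vertex 4.500 1.206 15.000
    endloop
  endfacet
  facet normal 0.5000 -0.8660 0.0000
    outer loop
      vertex 10.563 0.137 0.000
      vertex 15.894 3.215 0.000
      vertex 15.894 3.215 15.000
    endloop
  endfacet
  facet normal 0.5000 -0.8660 0.0000
    outer loop
      vertex 10.563 0.137 0.000
      vertex 15.894 3.215 15.000
      vertex 10.563 0.137 15.000
    endloop
  endfacet
  facet normal 0.9397 -0.3421 0.0000
    outer loop
      vertex 15.894 3.215 0.000
      vertex 18.000 9.000 0.000
      vertex 18.000 9.000 15.000
    endloop
  endfacet
  facet normal 0.9397 -0.3421 0.0000
    outer loop
      vertex 15.894 3.215 0.000
      vertex 18.000 9.000 15.000
      vertex 15.894 3.215 15.000
    endloop
  endfacet
endsolid part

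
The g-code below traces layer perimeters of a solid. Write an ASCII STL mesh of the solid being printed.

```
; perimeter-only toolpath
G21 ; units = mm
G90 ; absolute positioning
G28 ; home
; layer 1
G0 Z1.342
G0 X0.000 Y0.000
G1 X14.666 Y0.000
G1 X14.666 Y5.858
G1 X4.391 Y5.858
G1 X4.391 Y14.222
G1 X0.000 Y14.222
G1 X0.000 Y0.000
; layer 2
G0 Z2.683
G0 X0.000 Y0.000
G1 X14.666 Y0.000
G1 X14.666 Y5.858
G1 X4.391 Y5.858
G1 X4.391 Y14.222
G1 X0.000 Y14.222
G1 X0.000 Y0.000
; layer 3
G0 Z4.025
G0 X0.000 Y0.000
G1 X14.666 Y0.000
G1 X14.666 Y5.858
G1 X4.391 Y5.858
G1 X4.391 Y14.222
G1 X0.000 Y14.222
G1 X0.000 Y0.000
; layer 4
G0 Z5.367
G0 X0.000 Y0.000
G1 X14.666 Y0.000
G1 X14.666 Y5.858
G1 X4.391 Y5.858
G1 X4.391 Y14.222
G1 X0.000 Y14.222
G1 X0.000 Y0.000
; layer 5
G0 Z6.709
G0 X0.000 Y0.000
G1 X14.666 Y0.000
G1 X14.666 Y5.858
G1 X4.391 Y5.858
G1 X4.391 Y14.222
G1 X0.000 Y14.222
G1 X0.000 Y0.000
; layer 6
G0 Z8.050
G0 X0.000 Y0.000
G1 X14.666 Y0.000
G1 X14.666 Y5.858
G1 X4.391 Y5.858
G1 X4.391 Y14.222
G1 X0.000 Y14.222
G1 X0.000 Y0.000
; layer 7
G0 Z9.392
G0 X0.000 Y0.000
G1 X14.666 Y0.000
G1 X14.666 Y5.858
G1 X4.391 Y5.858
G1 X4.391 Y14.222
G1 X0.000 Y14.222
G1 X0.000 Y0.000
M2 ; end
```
solid part
  facet normal 0.0000 0.0000 -1.0000
    outer loop
      vertex 14.666 5.858 0.000
      vertex 14.666 0.000 0.000
      vertex 0.000 0.000 0.000
    endloop
  endfacet
  facet normal 0.0000 0.0000 -1.0000
    outer loop
      vertex 4.391 5.858 0.000
      vertex 14.666 5.858 0.000
      vertex 0.000 0.000 0.000
    endloop
  endfacet
  facet normal 0.0000 0.0000 -1.0000
    outer loop
      vertex 4.391 14.222 0.000
      vertex 4.391 5.858 0.000
      vertex 0.000 0.000 0.000
    endloop
  endfacet
  facet normal 0.0000 0.0000 -1.0000
    outer loop
      vertex 0.000 14.222 0.000
      vertex 4.391 14.222 0.000
      vertex 0.000 0.000 0.000
    endloop
  endfacet
  facet normal 0.0000 0.0000 1.0000
    outer loop
      vertex 0.000 0.000 9.392
      vertex 14.666 0.000 9.392
      vertex 14.666 5.858 9.392
    endloop
  endfacet
  facet normal 0.0000 0.0000 1.0000
    outer loop
      vertex 0.000 0.000 9.392
      vertex 14.666 5.858 9.392
      vertex 4.391 5.858 9.392
    endloop
  endfacet
  facet normal 0.0000 0.0000 1.0000
    outer loop
      vertex 0.000 0.000 9.392
      vertex 4.391 5.858 9.392
      vertex 4.391 14.222 9.392
    endloop
  endfacet
  facet normal 0.0000 0.0000 1.0000
    outer loop
      vertex 0.000 0.000 9.392
      vertex 4.391 14.222 9.392
      vertex 0.000 14.222 9.392
    endloop
  endfacet
  facet normal 0.0000 -1.0000 0.0000
    outer loop
      vertex 0.000 0.000 0.000
      vertex 14.666 0.000 0.000
      vertex 14.666 0.000 9.392
    endloop
  endfacet
  facet normal 0.0000 -1.0000 0.0000
    outer loop
      vertex 0.000 0.000 0.000
      vertex 14.666 0.000 9.392
      vertex 0.000 0.000 9.392
    endloop
  endfacet
  facet normal 1.0000 0.0000 0.0000
    outer loop
      vertex 14.666 0.000 0.000
      vertex 14.666 5.858 0.000
      vertex 14.666 5.858 9.392
    endloop
  endfacet
  facet normal 1.0000 0.0000 0.0000
    outer loop
      vertex 14.666 0.000 0.000
      vertex 14.666 5.858 9.392
      vertex 14.666 0.000 9.392
    endloop
  endfacet
  facet normal 0.0000 1.0000 0.0000
    outer loop
      vertex 14.666 5.858 0.000
      vertex 4.391 5.858 0.000
      vertex 4.391 5.858 9.392
    endloop
  endfacet
  facet normal 0.0000 1.0000 0.0000
    outer loop
      vertex 14.666 5.858 0.000
      vertex 4.391 5.858 9.392
      vertex 14.666 5.858 9.392
    endloop
  endfacet
  facet normal 1.0000 0.0000 0.0000
    outer loop
      vertex 4.391 5.858 0.000
      vertex 4.391 14.222 0.000
      vertex 4.391 14.222 9.392
    endloop
  endfacet
  facet normal 1.0000 0.0000 0.0000
    outer loop
      vertex 4.391 5.858 0.000
      vertex 4.391 14.222 9.392
      vertex 4.391 5.858 9.392
    endloop
  endfacet
  facet normal 0.0000 1.0000 0.0000
    outer loop
      vertex 4.391 14.222 0.000
      vertex 0.000 14.222 0.000
      vertex 0.000 14.222 9.392
    endloop
  endfacet
  facet normal 0.0000 1.0000 0.0000
    outer loop
      vertex 4.391 14.222 0.000
      vertex 0.000 14.222 9.392
      vertex 4.391 14.222 9.392
    endloop
  endfacet
  facet normal -1.0000 0.0000 0.0000
    outer loop
      vertex 0.000 14.222 0.000
      vertex 0.000 0.000 0.000
      vertex 0.000 0.000 9.392
    endloop
  endfacet
  facet normal -1.0000 0.0000 0.0000
    outer loop
      vertex 0.000 14.222 0.000
      vertex 0.000 0.000 9.392
      vertex 0.000 14.222 9.392
    endloop
  endfacet
endsolid part

The G0 Z moves step by Δz≈1.342 mm. Every layer's G1 loop is the same polygon, so the solid is a straight extrusion of it from z=0 to z≈9.39. Closing with flat bottom and top caps and triangulating gives 20 facets — an L-shaped prism: outer 14.7 × 14.2 mm, arm thicknesses ≈ 5.86 mm (horizontal) and 4.39 mm (vertical), extruded 9.39 mm in z.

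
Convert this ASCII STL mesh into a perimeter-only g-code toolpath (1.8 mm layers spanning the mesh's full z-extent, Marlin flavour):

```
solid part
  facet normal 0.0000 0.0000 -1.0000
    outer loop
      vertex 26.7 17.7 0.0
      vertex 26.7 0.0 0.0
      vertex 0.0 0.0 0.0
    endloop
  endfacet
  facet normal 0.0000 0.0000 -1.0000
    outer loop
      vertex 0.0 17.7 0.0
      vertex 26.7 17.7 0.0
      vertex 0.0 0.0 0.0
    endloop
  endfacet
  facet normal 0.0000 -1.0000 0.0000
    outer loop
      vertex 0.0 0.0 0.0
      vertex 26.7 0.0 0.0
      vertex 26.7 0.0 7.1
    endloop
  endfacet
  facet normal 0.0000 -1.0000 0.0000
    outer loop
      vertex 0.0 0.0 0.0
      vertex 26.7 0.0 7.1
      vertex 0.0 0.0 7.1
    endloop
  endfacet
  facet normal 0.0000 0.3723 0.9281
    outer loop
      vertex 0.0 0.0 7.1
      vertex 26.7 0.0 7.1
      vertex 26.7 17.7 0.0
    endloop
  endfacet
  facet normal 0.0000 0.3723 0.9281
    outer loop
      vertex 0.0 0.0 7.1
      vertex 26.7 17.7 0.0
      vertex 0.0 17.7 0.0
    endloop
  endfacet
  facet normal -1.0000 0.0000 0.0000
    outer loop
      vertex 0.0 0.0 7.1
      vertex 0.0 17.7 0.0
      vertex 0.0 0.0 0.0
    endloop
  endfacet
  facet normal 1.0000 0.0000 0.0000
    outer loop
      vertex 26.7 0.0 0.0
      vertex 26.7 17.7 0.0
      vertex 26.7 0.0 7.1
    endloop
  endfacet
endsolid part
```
; perimeter-only toolpath
G21 ; units = mm
G90 ; absolute positioning
G28 ; home
; layer 1
G0 Z1.8
G0 X0.0 Y0.0
G1 X26.7 Y0.0
G1 X26.7 Y13.3
G1 X0.0 Y13.3
G1 X0.0 Y0.0
; layer 2
G0 Z3.5
G0 X0.0 Y0.0
G1 X26.7 Y0.0
G1 X26.7 Y8.8
G1 X0.0 Y8.8
G1 X0.0 Y0.0
; layer 3
G0 Z5.3
G0 X0.0 Y0.0
G1 X26.7 Y0.0
G1 X26.7 Y4.4
G1 X0.0 Y4.4
G1 X0.0 Y0.0
M2 ; end

The solid is a wedge (ramp): 26.7 × 17.7 mm base, rising to 7.1 mm along the y=0 edge and sloping linearly to z=0 at y=17.7. Slicing at Δz = 1.8 mm — 4 equal slices spanning the solid's height, so layer i sits at z = i·h/4 — gives 3 non-empty perimeters. Each is a 4-segment closed polygon; G0 lifts to the layer z and rapids to the start vertex, then G1 traces the edges. The cross-section shrinks linearly with z (the slice at the apex is degenerate and omitted).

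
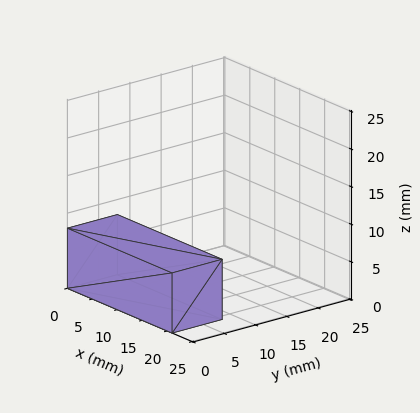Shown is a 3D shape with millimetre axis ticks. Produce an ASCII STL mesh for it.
Reading the render: the shape is a rectangular box, roughly 21 × 8 mm footprint and 8 mm tall (dimensions read to the nearest mm from the axis ticks). For the STL, each face is triangulated and given an outward normal.

solid part
  facet normal 0.0000 0.0000 -1.0000
    outer loop
      vertex 21.000 8.000 0.000
      vertex 21.000 0.000 0.000
      vertex 0.000 0.000 0.000
    endloop
  endfacet
  facet normal 0.0000 0.0000 -1.0000
    outer loop
      vertex 0.000 8.000 0.000
      vertex 21.000 8.000 0.000
      vertex 0.000 0.000 0.000
    endloop
  endfacet
  facet normal 0.0000 0.0000 1.0000
    outer loop
      vertex 0.000 0.000 8.000
      vertex 21.000 0.000 8.000
      vertex 21.000 8.000 8.000
    endloop
  endfacet
  facet normal 0.0000 0.0000 1.0000
    outer loop
      vertex 0.000 0.000 8.000
      vertex 21.000 8.000 8.000
      vertex 0.000 8.000 8.000
    endloop
  endfacet
  facet normal 0.0000 -1.0000 0.0000
    outer loop
      vertex 0.000 0.000 0.000
      vertex 21.000 0.000 0.000
      vertex 21.000 0.000 8.000
    endloop
  endfacet
  facet normal 0.0000 -1.0000 0.0000
    outer loop
      vertex 0.000 0.000 0.000
      vertex 21.000 0.000 8.000
      vertex 0.000 0.000 8.000
    endloop
  endfacet
  facet normal 0.0000 1.0000 0.0000
    outer loop
      vertex 21.000 8.000 8.000
      vertex 21.000 8.000 0.000
      vertex 0.000 8.000 0.000
    endloop
  endfacet
  facet normal 0.0000 1.0000 0.0000
    outer loop
      vertex 0.000 8.000 8.000
      vertex 21.000 8.000 8.000
      vertex 0.000 8.000 0.000
    endloop
  endfacet
  facet normal -1.0000 0.0000 0.0000
    outer loop
      vertex 0.000 8.000 8.000
      vertex 0.000 8.000 0.000
      vertex 0.000 0.000 0.000
    endloop
  endfacet
  facet normal -1.0000 0.0000 0.0000
    outer loop
      vertex 0.000 0.000 8.000
      vertex 0.000 8.000 8.000
      vertex 0.000 0.000 0.000
    endloop
  endfacet
  facet normal 1.0000 0.0000 0.0000
    outer loop
      vertex 21.000 0.000 0.000
      vertex 21.000 8.000 0.000
      vertex 21.000 8.000 8.000
    endloop
  endfacet
  facet normal 1.0000 0.0000 0.0000
    outer loop
      vertex 21.000 0.000 0.000
      vertex 21.000 8.000 8.000
      vertex 21.000 0.000 8.000
    endloop
  endfacet
endsolid part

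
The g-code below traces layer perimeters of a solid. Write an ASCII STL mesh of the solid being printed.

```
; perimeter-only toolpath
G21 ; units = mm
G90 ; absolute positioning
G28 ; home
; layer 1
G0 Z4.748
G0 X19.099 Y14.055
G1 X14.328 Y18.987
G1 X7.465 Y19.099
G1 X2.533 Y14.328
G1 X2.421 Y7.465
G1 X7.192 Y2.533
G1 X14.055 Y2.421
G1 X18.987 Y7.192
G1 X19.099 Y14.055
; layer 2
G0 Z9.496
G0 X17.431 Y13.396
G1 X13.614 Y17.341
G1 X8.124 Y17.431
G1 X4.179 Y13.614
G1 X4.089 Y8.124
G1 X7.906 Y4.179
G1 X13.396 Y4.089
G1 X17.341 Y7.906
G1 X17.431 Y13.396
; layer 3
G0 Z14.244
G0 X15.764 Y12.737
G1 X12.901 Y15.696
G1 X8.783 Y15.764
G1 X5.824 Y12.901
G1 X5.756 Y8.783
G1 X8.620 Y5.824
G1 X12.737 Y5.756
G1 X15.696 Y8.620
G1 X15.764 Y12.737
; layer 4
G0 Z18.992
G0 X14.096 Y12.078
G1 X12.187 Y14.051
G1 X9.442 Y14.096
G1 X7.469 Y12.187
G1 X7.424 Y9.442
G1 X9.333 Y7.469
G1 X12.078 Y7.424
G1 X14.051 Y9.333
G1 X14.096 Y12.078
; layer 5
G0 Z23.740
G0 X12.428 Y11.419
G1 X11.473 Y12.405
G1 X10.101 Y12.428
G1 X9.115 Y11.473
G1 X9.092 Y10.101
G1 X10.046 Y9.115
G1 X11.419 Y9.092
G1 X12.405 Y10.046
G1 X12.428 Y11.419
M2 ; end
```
solid part
  facet normal 0.0000 0.0000 -1.0000
    outer loop
      vertex 6.806 20.767 0.000
      vertex 15.041 20.632 0.000
      vertex 20.767 14.714 0.000
    endloop
  endfacet
  facet normal 0.0000 0.0000 -1.0000
    outer loop
      vertex 0.888 15.041 0.000
      vertex 6.806 20.767 0.000
      vertex 20.767 14.714 0.000
    endloop
  endfacet
  facet normal 0.0000 0.0000 -1.0000
    outer loop
      vertex 0.753 6.806 0.000
      vertex 0.888 15.041 0.000
      vertex 20.767 14.714 0.000
    endloop
  endfacet
  facet normal 0.0000 0.0000 -1.0000
    outer loop
      vertex 6.479 0.888 0.000
      vertex 0.753 6.806 0.000
      vertex 20.767 14.714 0.000
    endloop
  endfacet
  facet normal 0.0000 0.0000 -1.0000
    outer loop
      vertex 14.714 0.753 0.000
      vertex 6.479 0.888 0.000
      vertex 20.767 14.714 0.000
    endloop
  endfacet
  facet normal 0.0000 0.0000 -1.0000
    outer loop
      vertex 20.632 6.479 0.000
      vertex 14.714 0.753 0.000
      vertex 20.767 14.714 0.000
    endloop
  endfacet
  facet normal 0.6785 0.6565 0.3295
    outer loop
      vertex 20.767 14.714 0.000
      vertex 15.041 20.632 0.000
      vertex 10.760 10.760 28.488
    endloop
  endfacet
  facet normal 0.0155 0.9440 0.3295
    outer loop
      vertex 15.041 20.632 0.000
      vertex 6.806 20.767 0.000
      vertex 10.760 10.760 28.488
    endloop
  endfacet
  facet normal -0.6565 0.6785 0.3295
    outer loop
      vertex 6.806 20.767 0.000
      vertex 0.888 15.041 0.000
      vertex 10.760 10.760 28.488
    endloop
  endfacet
  facet normal -0.9440 0.0155 0.3295
    outer loop
      vertex 0.888 15.041 0.000
      vertex 0.753 6.806 0.000
      vertex 10.760 10.760 28.488
    endloop
  endfacet
  facet normal -0.6785 -0.6565 0.3295
    outer loop
      vertex 0.753 6.806 0.000
      vertex 6.479 0.888 0.000
      vertex 10.760 10.760 28.488
    endloop
  endfacet
  facet normal -0.0155 -0.9440 0.3295
    outer loop
      vertex 6.479 0.888 0.000
      vertex 14.714 0.753 0.000
      vertex 10.760 10.760 28.488
    endloop
  endfacet
  facet normal 0.6565 -0.6785 0.3295
    outer loop
      vertex 14.714 0.753 0.000
      vertex 20.632 6.479 0.000
      vertex 10.760 10.760 28.488
    endloop
  endfacet
  facet normal 0.9440 -0.0155 0.3295
    outer loop
      vertex 20.632 6.479 0.000
      vertex 20.767 14.714 0.000
      vertex 10.760 10.760 28.488
    endloop
  endfacet
endsolid part

The G0 Z moves step by Δz≈4.748 mm. The G1 loops shrink linearly with z, so the solid tapers from its base footprint up to z≈28.5. Closing with a flat bottom cap and the tapered top and triangulating gives 14 facets — a regular 8-sided pyramid, base circumscribed radius ≈ 10.8 mm, apex at z ≈ 28.5 mm.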